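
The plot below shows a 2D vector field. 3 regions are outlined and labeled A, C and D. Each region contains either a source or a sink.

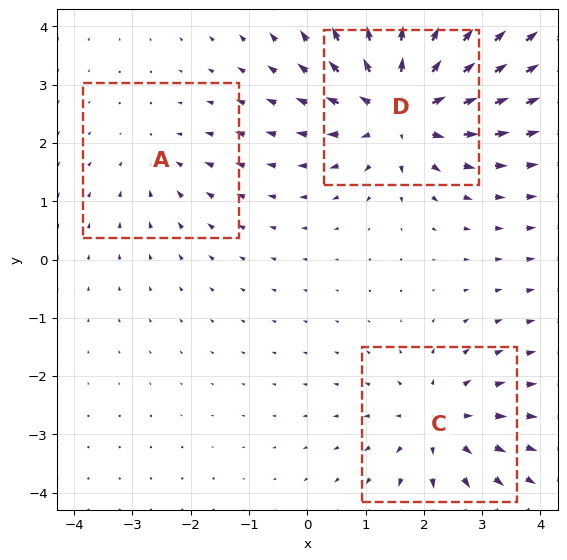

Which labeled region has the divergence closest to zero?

A

Divergence at each region's feature centre — A: about -2, C: about +3, D: about +5. Region A is closest to zero.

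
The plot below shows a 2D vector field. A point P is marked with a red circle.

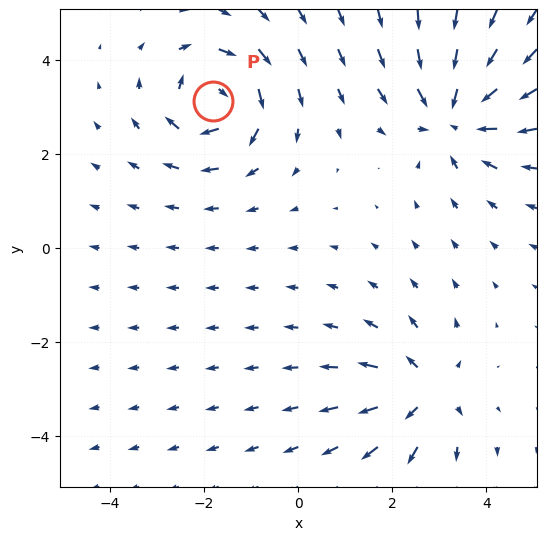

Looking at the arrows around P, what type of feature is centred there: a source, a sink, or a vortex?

vortex

At P (-1.8, 3.1) the arrows circulate clockwise. Divergence ≈0, curl about -6 — near-zero divergence with nonzero curl is a vortex.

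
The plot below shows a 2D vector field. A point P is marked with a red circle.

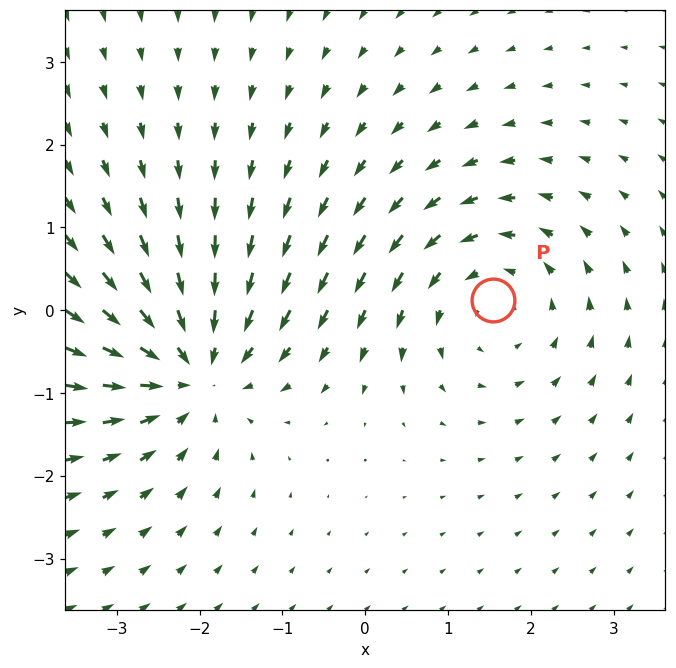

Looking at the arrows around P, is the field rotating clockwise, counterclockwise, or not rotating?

counterclockwise

Near P at (1.5, 0.1) the arrows circulate counterclockwise. The curl (z-component) there is about +4; positive curl means counterclockwise rotation.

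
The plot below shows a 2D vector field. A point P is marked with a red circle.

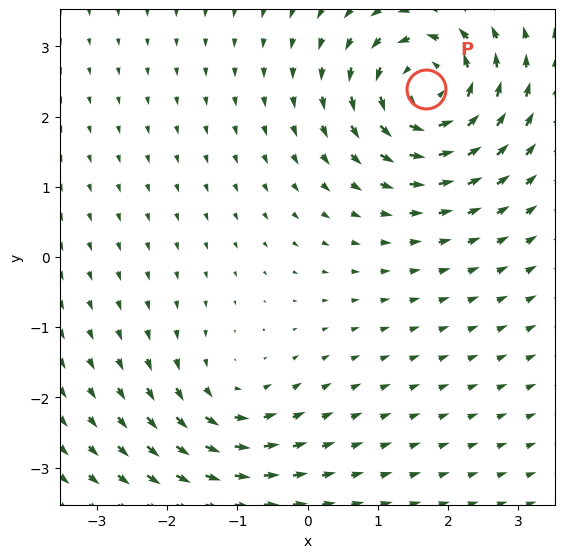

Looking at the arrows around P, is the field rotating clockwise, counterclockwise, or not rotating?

Near P at (1.7, 2.4) the arrows circulate counterclockwise. The curl (z-component) there is about +6; positive curl means counterclockwise rotation.

counterclockwise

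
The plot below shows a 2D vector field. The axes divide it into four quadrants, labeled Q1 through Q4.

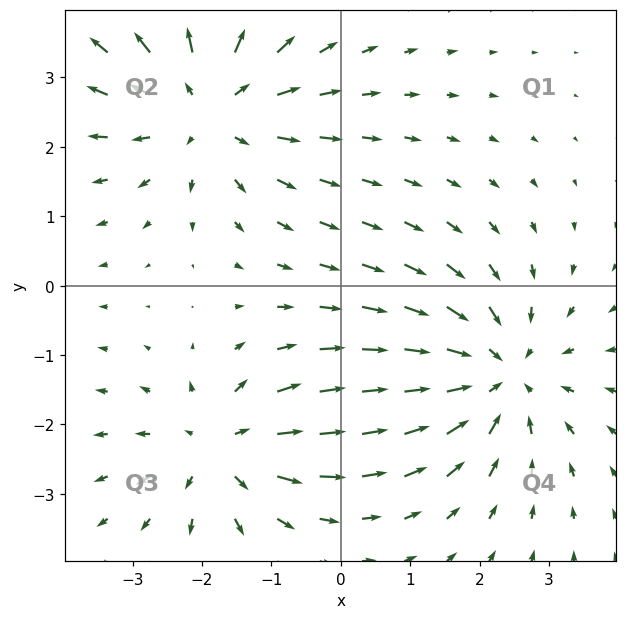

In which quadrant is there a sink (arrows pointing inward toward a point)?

Q4

The sink sits at approximately (2.3, -1.3), which lies in quadrant Q4. The divergence there is about -4, negative as expected for a sink.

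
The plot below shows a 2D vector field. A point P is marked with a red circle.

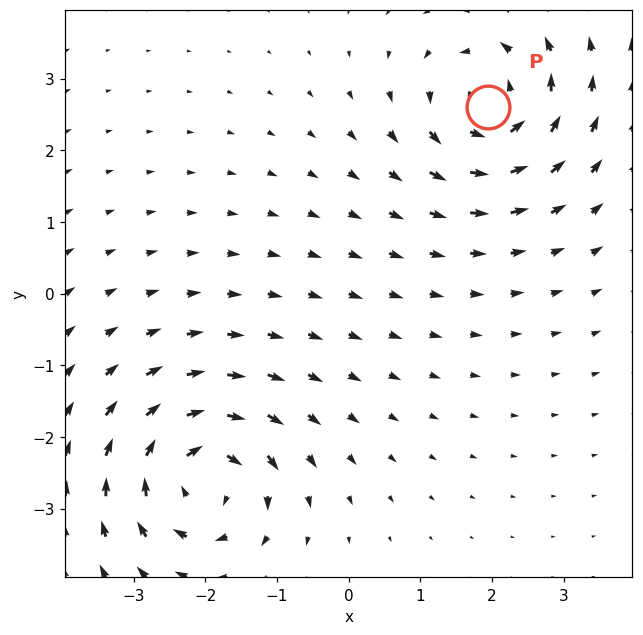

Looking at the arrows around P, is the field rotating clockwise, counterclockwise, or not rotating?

Near P at (1.9, 2.6) the arrows circulate counterclockwise. The curl (z-component) there is about +6; positive curl means counterclockwise rotation.

counterclockwise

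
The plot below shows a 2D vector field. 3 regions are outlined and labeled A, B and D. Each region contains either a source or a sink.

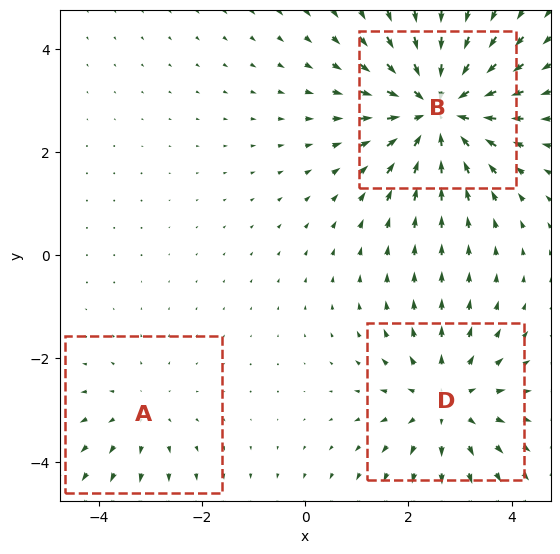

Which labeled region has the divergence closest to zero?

A

Divergence at each region's feature centre — A: about +2, B: about -5, D: about +3. Region A is closest to zero.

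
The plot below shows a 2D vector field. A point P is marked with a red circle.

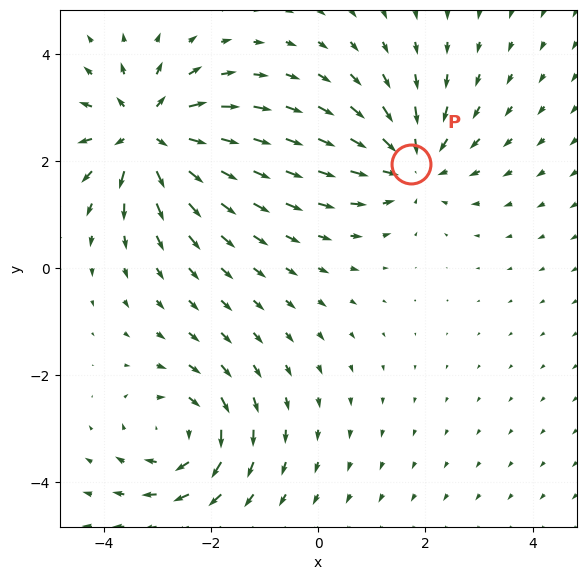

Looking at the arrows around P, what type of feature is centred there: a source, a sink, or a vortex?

sink

At P (1.7, 2.0) the arrows converge inward. Divergence about -3, curl ≈0 — negative divergence with near-zero curl is a sink.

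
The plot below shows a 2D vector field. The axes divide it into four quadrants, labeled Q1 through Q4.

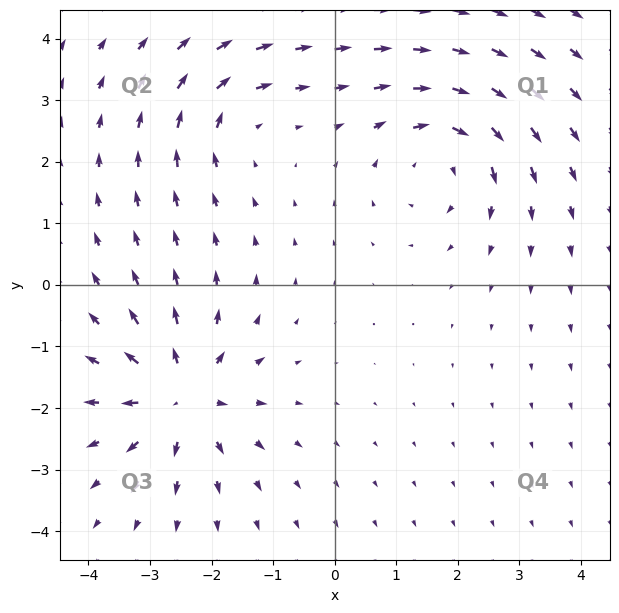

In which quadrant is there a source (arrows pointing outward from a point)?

Q3

The source sits at approximately (-2.5, -1.8), which lies in quadrant Q3. The divergence there is about +6, positive as expected for a source.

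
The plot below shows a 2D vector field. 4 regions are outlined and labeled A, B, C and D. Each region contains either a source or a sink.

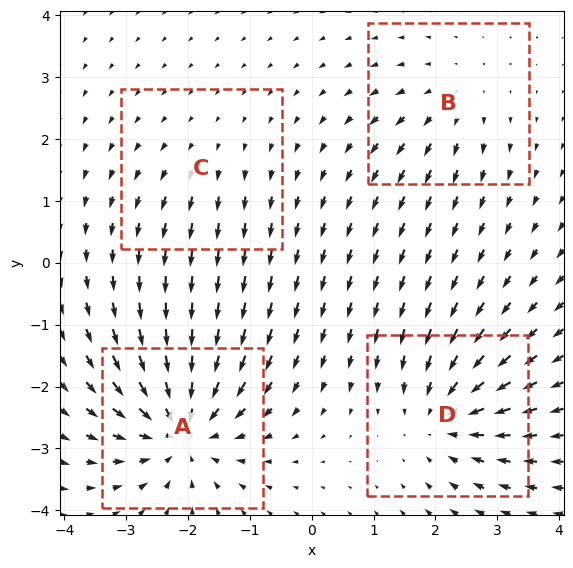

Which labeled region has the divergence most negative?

A

Divergence at each region's feature centre — A: about -8, B: about +3, C: about +2, D: about -6. Region A is most negative.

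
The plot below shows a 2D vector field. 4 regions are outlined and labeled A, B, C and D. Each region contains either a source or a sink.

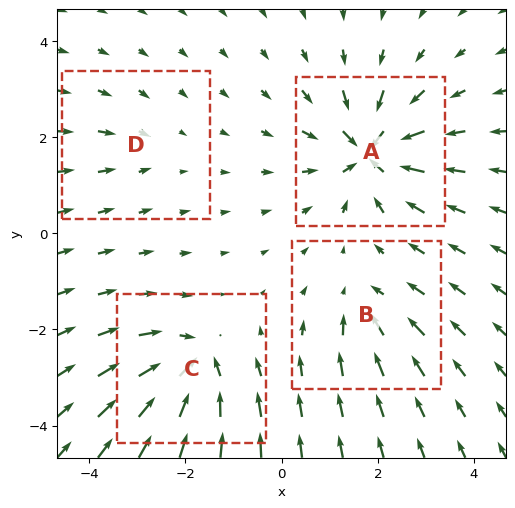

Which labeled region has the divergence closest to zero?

Divergence at each region's feature centre — A: about -8, B: about -4, C: about -7, D: about -2. Region D is closest to zero.

D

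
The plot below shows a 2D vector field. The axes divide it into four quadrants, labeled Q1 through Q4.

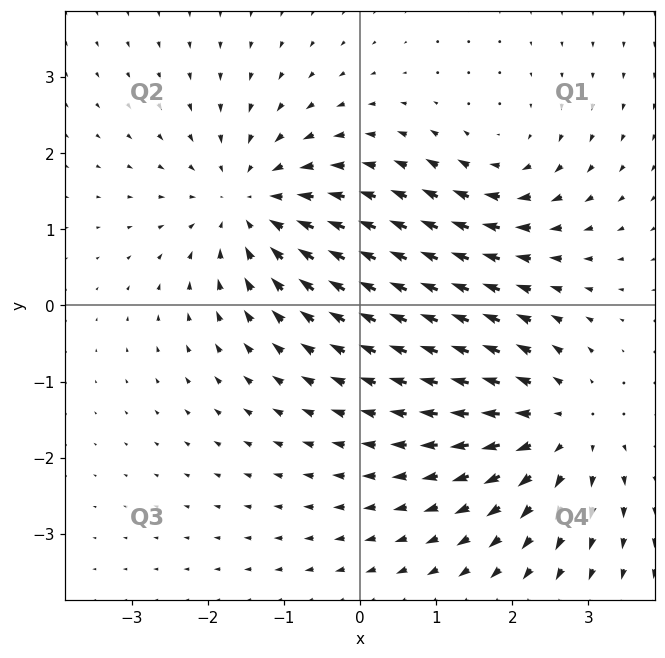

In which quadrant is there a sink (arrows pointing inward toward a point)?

Q2

The sink sits at approximately (-1.4, 1.3), which lies in quadrant Q2. The divergence there is about -4, negative as expected for a sink.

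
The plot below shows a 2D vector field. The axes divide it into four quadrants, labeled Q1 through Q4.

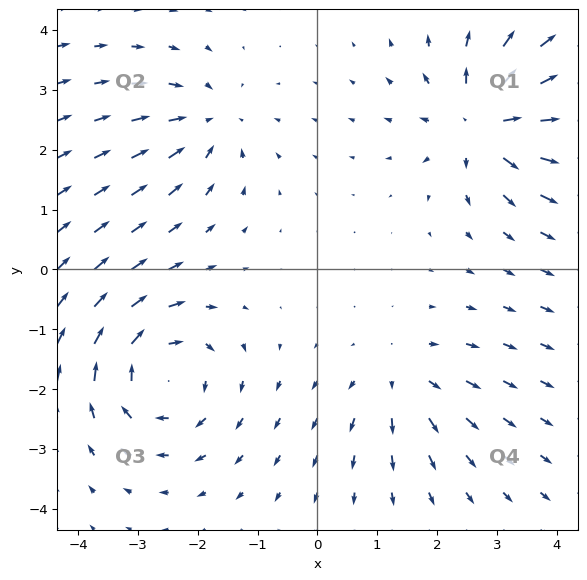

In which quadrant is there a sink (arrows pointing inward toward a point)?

The sink sits at approximately (-1.8, 2.5), which lies in quadrant Q2. The divergence there is about -3, negative as expected for a sink.

Q2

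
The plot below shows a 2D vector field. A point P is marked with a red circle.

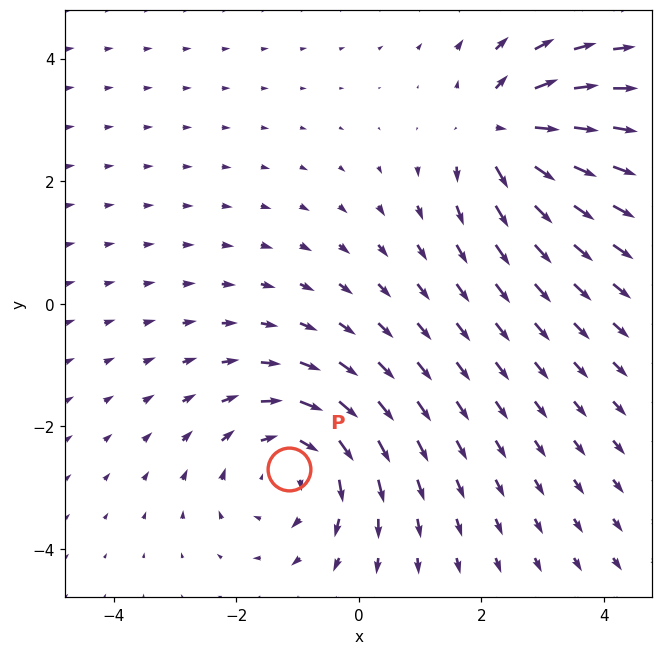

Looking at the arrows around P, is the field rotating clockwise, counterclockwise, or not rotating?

Near P at (-1.1, -2.7) the arrows circulate clockwise. The curl (z-component) there is about -4; negative curl means clockwise rotation.

clockwise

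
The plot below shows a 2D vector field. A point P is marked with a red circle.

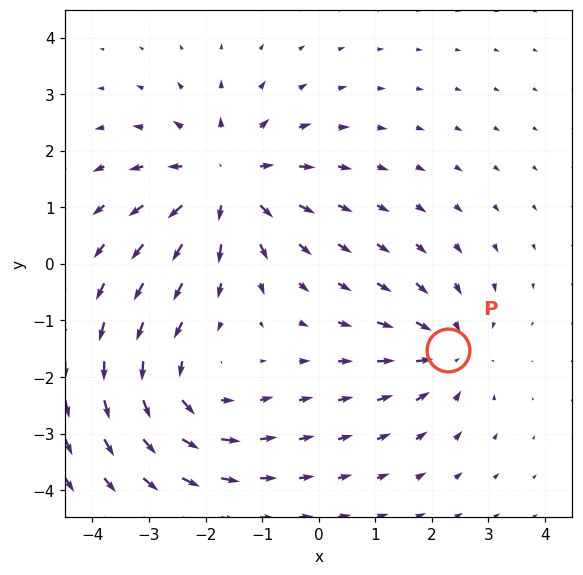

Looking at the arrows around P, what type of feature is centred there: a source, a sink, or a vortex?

sink

At P (2.3, -1.5) the arrows converge inward. Divergence about -3, curl ≈0 — negative divergence with near-zero curl is a sink.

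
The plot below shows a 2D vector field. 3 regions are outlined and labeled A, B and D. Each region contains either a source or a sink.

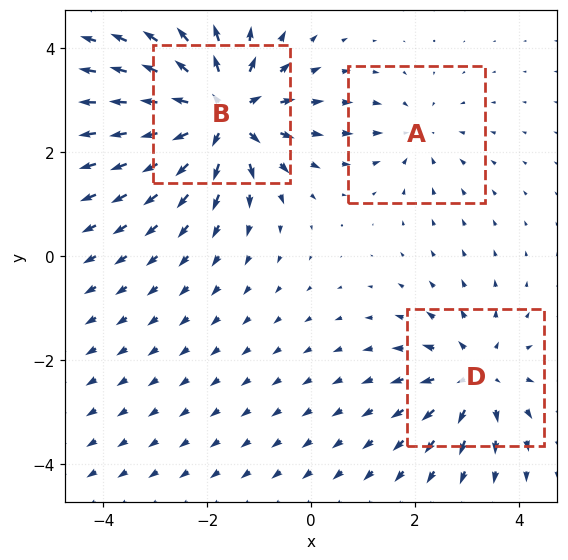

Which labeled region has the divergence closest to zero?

A

Divergence at each region's feature centre — A: about -2, B: about +6, D: about +3. Region A is closest to zero.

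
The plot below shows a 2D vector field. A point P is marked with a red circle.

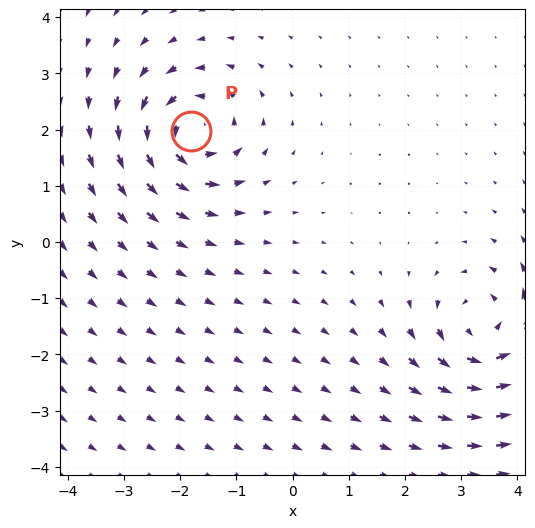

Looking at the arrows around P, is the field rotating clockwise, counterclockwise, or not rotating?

Near P at (-1.8, 2.0) the arrows circulate counterclockwise. The curl (z-component) there is about +7; positive curl means counterclockwise rotation.

counterclockwise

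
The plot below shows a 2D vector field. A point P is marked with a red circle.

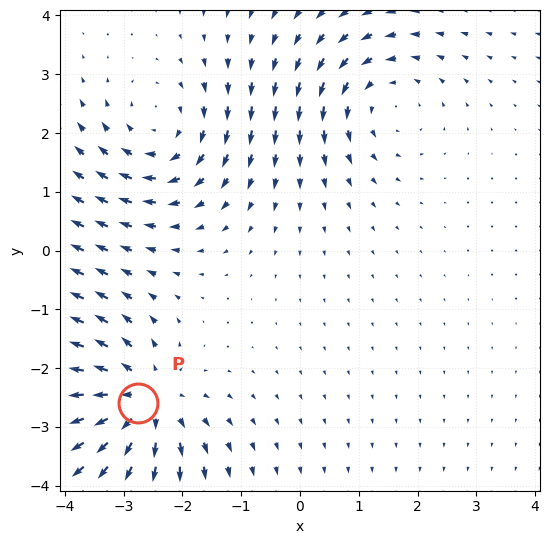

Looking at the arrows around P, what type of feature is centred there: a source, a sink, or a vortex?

At P (-2.8, -2.6) the arrows spread outward. Divergence about +5, curl ≈0 — positive divergence with near-zero curl is a source.

source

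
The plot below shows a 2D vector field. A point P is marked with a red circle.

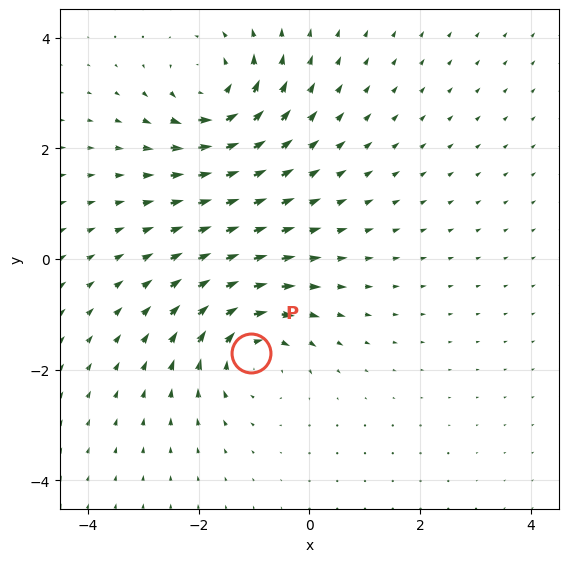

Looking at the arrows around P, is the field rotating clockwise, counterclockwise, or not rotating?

clockwise

Near P at (-1.1, -1.7) the arrows circulate clockwise. The curl (z-component) there is about -4; negative curl means clockwise rotation.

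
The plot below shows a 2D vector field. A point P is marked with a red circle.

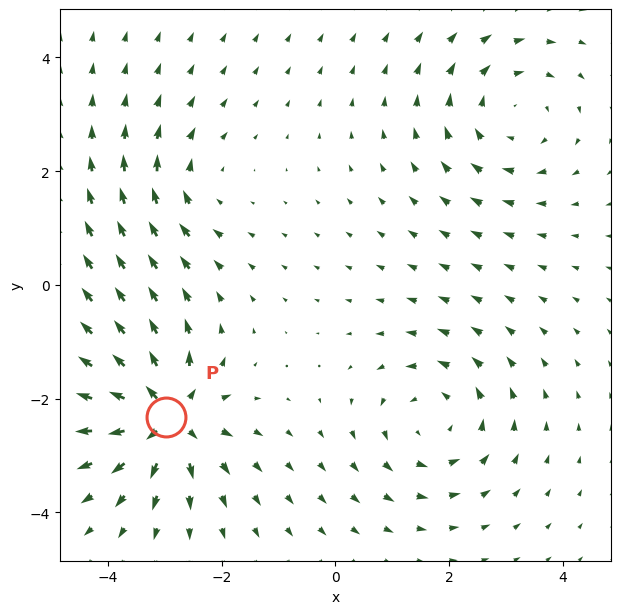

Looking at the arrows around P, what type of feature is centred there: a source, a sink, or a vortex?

At P (-3.0, -2.3) the arrows spread outward. Divergence about +7, curl ≈0 — positive divergence with near-zero curl is a source.

source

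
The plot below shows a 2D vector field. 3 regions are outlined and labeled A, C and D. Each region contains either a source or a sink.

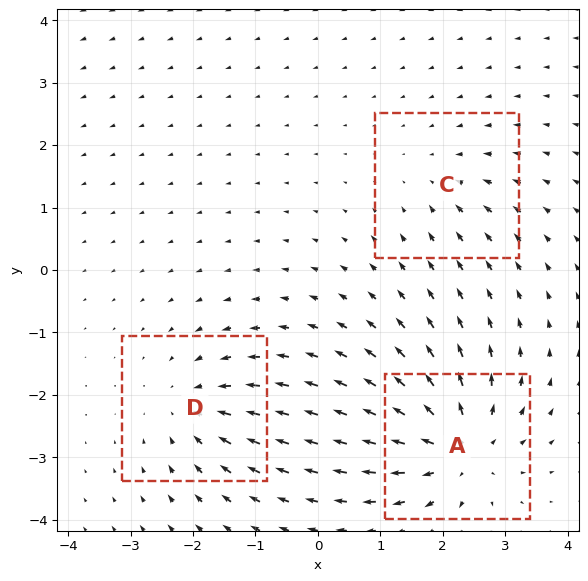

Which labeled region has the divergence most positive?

A

Divergence at each region's feature centre — A: about +6, C: about -2, D: about -4. Region A is most positive.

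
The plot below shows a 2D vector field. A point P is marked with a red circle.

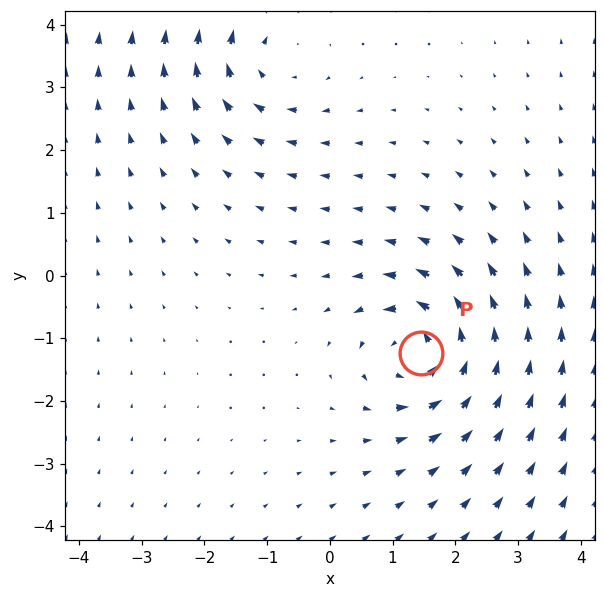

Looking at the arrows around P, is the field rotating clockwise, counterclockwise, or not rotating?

Near P at (1.5, -1.2) the arrows circulate counterclockwise. The curl (z-component) there is about +4; positive curl means counterclockwise rotation.

counterclockwise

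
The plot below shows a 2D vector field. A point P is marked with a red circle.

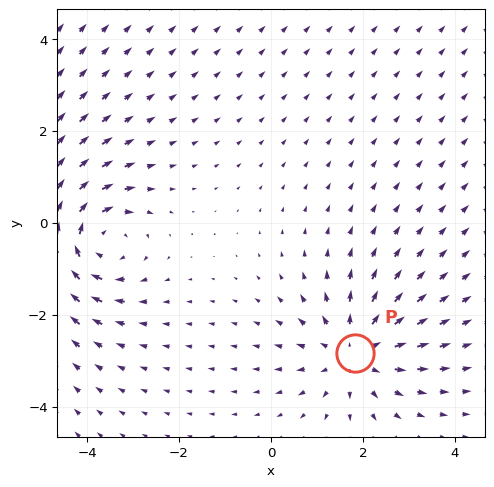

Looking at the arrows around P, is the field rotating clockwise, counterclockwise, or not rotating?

not rotating

Near P at (1.8, -2.8) the arrows show no circulation. The curl there is ≈0.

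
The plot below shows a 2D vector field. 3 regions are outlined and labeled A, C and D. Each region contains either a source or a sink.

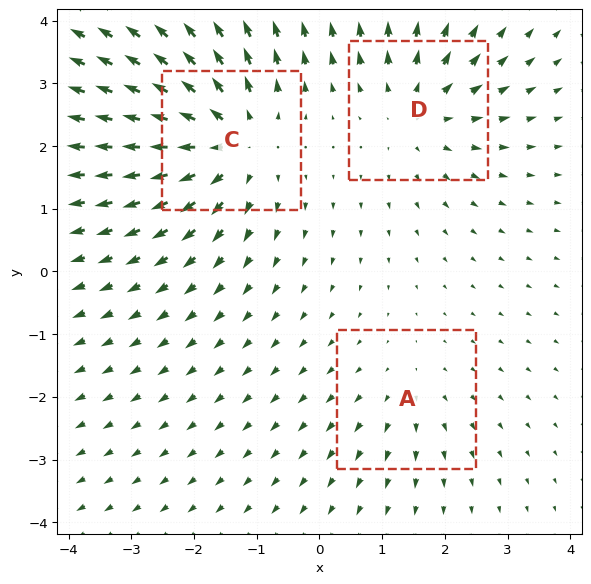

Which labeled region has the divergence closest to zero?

Divergence at each region's feature centre — A: about +2, C: about +5, D: about +3. Region A is closest to zero.

A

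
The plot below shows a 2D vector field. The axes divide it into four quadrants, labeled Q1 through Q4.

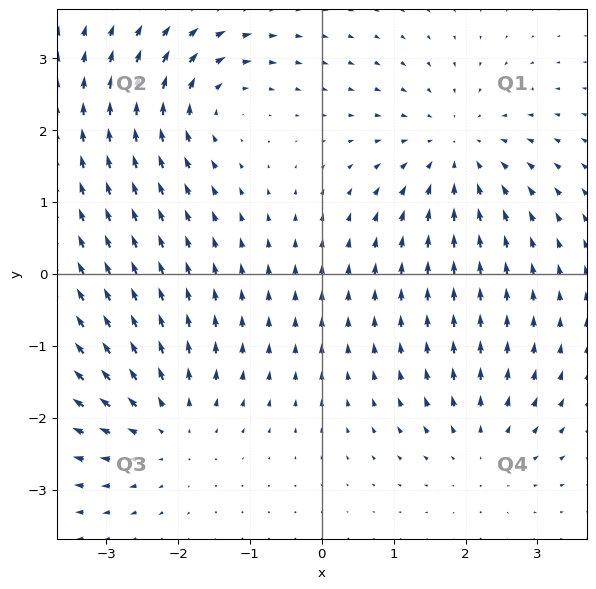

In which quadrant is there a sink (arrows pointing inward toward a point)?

The sink sits at approximately (1.9, 1.7), which lies in quadrant Q1. The divergence there is about -4, negative as expected for a sink.

Q1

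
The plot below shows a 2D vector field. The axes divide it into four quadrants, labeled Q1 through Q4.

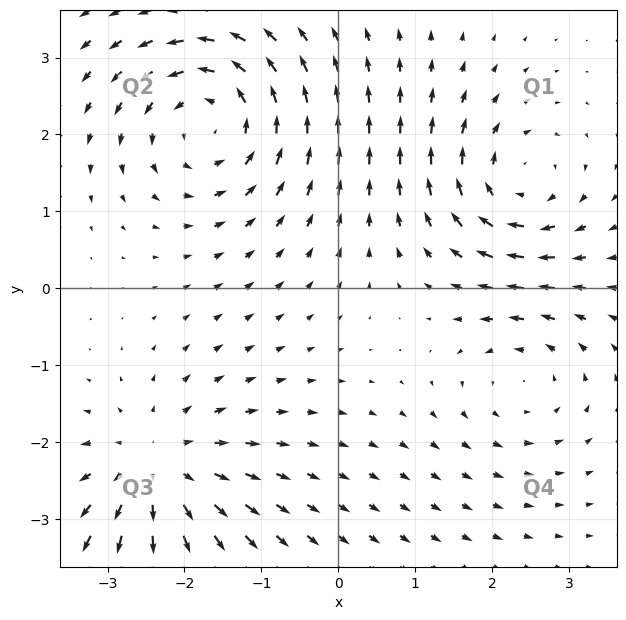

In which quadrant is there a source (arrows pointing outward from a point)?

Q3

The source sits at approximately (-2.4, -2.4), which lies in quadrant Q3. The divergence there is about +3, positive as expected for a source.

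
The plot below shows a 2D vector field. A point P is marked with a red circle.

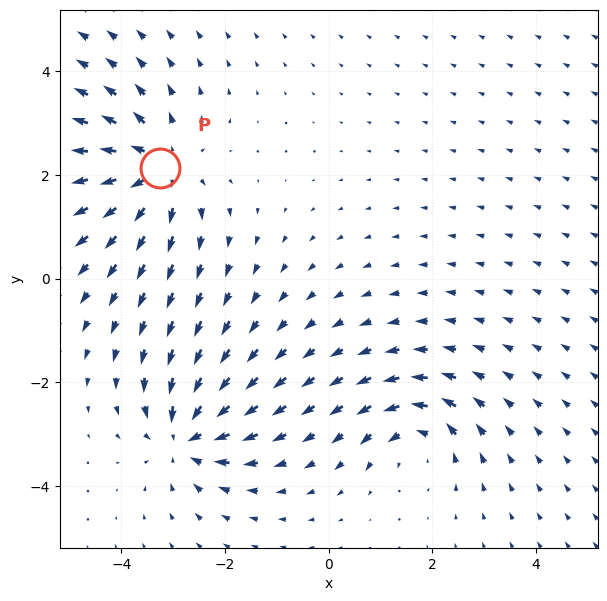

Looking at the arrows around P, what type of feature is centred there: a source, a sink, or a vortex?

source

At P (-3.3, 2.1) the arrows spread outward. Divergence about +5, curl ≈0 — positive divergence with near-zero curl is a source.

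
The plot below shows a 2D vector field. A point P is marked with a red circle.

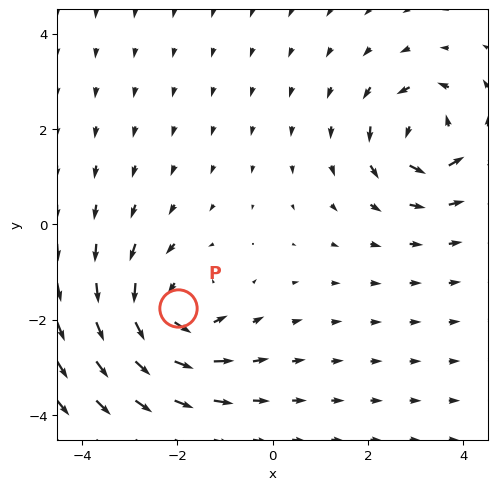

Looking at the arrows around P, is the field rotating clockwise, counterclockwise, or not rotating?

counterclockwise

Near P at (-2.0, -1.8) the arrows circulate counterclockwise. The curl (z-component) there is about +4; positive curl means counterclockwise rotation.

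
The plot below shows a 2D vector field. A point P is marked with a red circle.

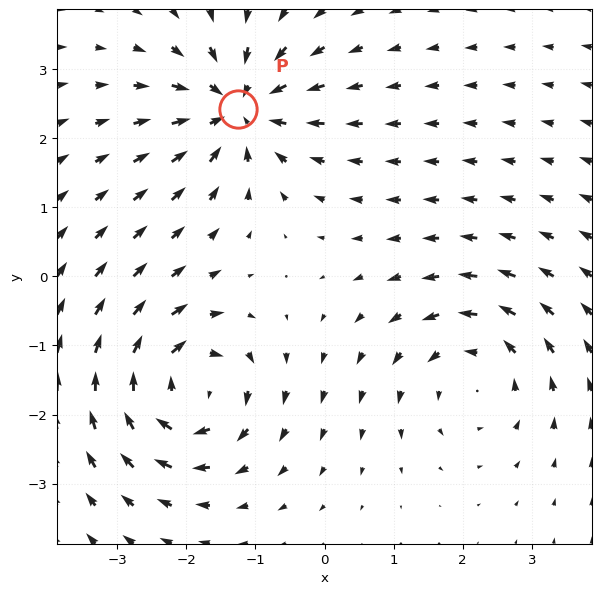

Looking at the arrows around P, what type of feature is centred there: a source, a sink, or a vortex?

At P (-1.2, 2.4) the arrows converge inward. Divergence about -6, curl ≈0 — negative divergence with near-zero curl is a sink.

sink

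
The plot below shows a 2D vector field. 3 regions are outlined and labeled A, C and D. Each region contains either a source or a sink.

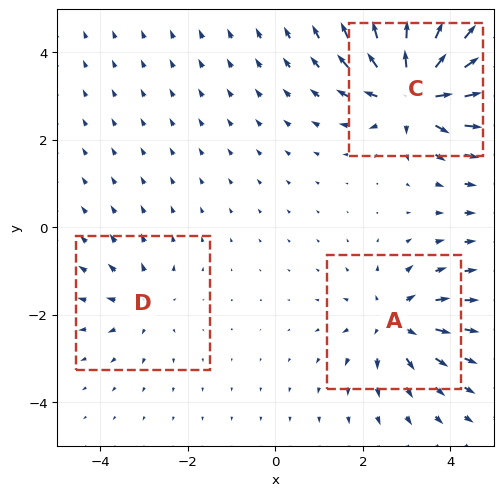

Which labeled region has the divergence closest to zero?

Divergence at each region's feature centre — A: about +4, C: about +6, D: about +2. Region D is closest to zero.

D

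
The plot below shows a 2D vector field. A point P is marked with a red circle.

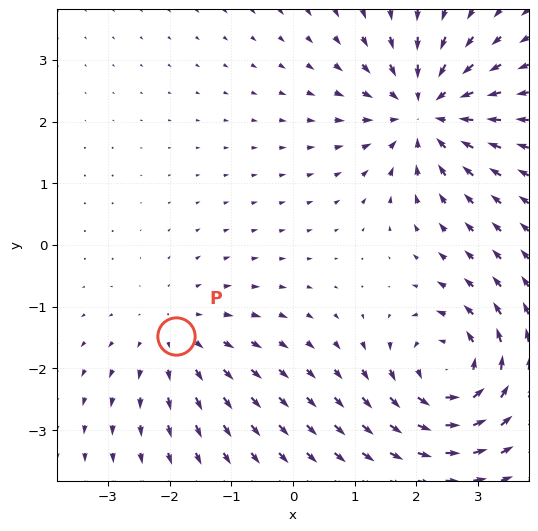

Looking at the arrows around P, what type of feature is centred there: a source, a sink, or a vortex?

At P (-1.9, -1.5) the arrows spread outward. Divergence about +3, curl ≈0 — positive divergence with near-zero curl is a source.

source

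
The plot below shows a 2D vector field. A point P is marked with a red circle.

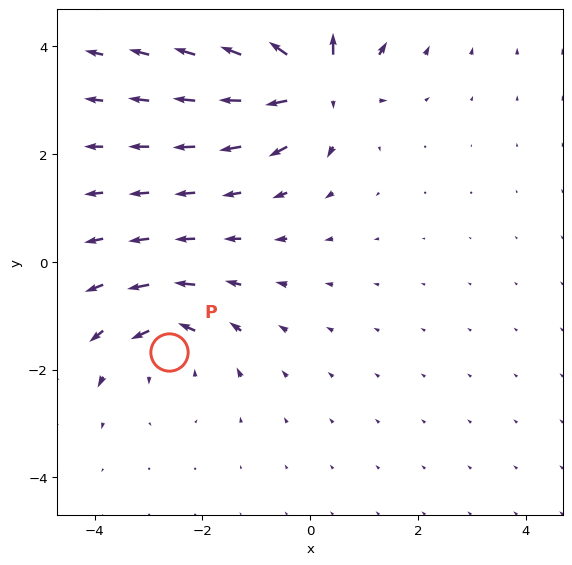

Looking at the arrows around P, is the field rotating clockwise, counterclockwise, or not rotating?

Near P at (-2.6, -1.7) the arrows circulate counterclockwise. The curl (z-component) there is about +4; positive curl means counterclockwise rotation.

counterclockwise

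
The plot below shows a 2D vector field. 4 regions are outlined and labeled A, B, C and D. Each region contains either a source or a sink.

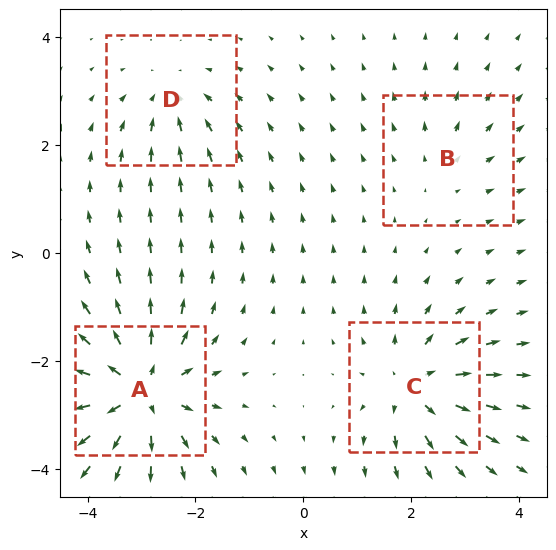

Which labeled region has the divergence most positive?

Divergence at each region's feature centre — A: about +9, B: about +2, C: about +6, D: about -4. Region A is most positive.

A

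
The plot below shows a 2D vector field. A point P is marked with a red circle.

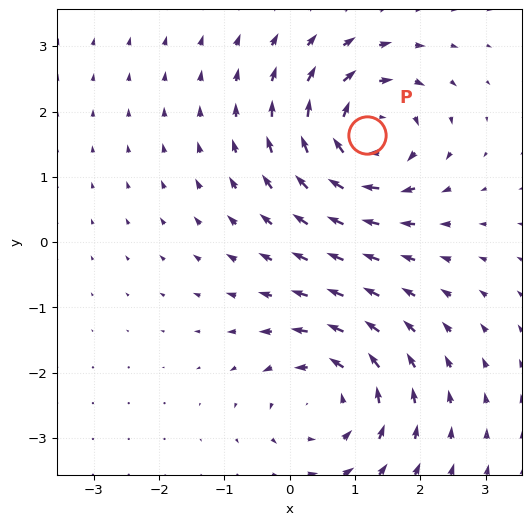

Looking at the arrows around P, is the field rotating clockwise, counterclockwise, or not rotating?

Near P at (1.2, 1.6) the arrows circulate clockwise. The curl (z-component) there is about -5; negative curl means clockwise rotation.

clockwise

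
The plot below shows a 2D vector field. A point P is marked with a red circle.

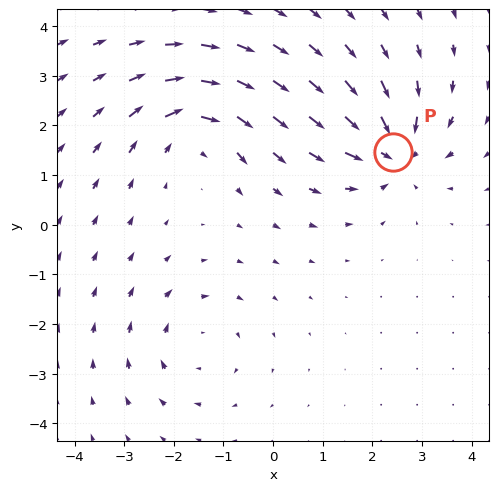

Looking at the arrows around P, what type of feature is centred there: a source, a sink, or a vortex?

sink

At P (2.4, 1.5) the arrows converge inward. Divergence about -5, curl ≈0 — negative divergence with near-zero curl is a sink.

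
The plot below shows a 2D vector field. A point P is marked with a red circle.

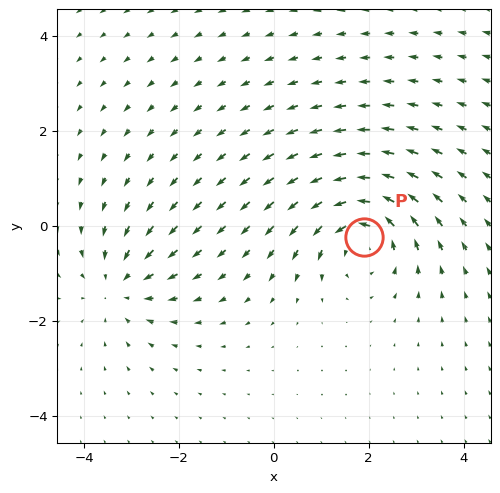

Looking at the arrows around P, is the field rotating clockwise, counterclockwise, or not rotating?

counterclockwise

Near P at (1.9, -0.2) the arrows circulate counterclockwise. The curl (z-component) there is about +5; positive curl means counterclockwise rotation.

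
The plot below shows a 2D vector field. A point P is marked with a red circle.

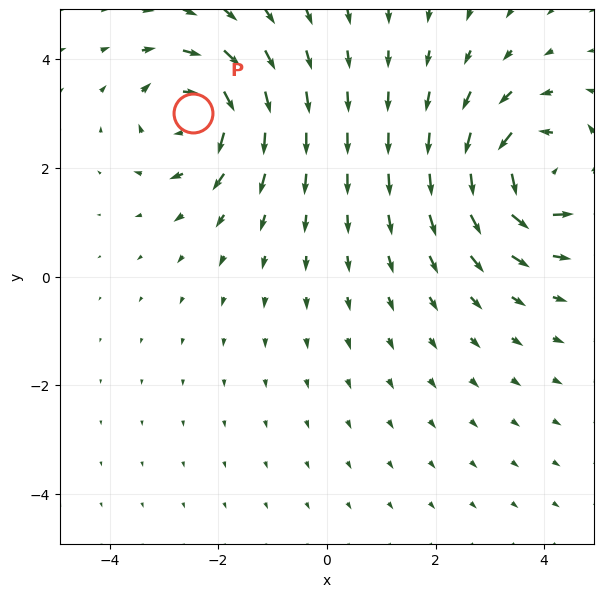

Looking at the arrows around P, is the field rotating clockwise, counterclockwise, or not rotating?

Near P at (-2.5, 3.0) the arrows circulate clockwise. The curl (z-component) there is about -4; negative curl means clockwise rotation.

clockwise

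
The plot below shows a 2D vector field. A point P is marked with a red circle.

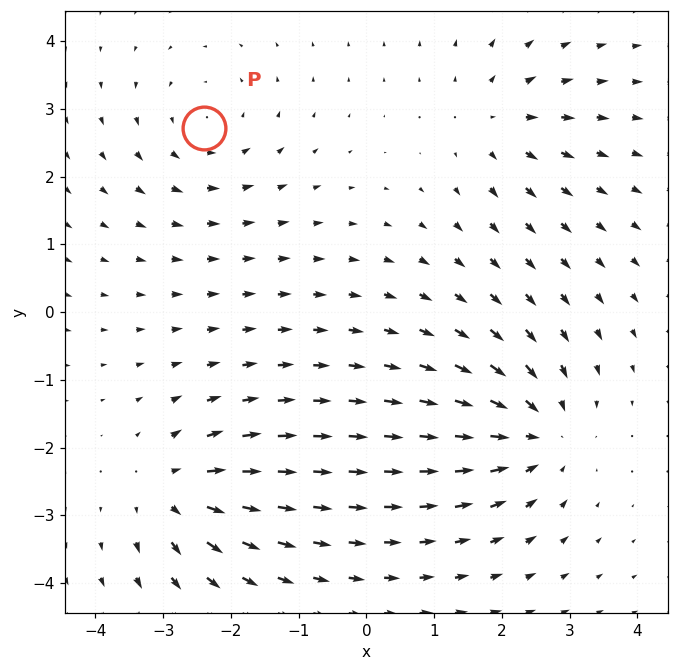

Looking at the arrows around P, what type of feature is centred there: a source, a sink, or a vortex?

At P (-2.4, 2.7) the arrows circulate counterclockwise. Divergence ≈0, curl about +3 — near-zero divergence with nonzero curl is a vortex.

vortex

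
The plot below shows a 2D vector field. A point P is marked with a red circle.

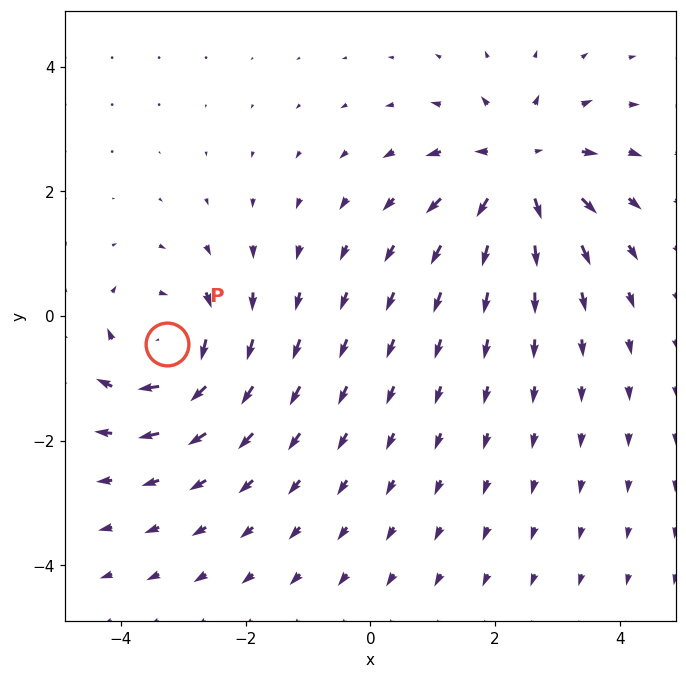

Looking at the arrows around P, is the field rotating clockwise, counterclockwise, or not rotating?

clockwise

Near P at (-3.3, -0.5) the arrows circulate clockwise. The curl (z-component) there is about -5; negative curl means clockwise rotation.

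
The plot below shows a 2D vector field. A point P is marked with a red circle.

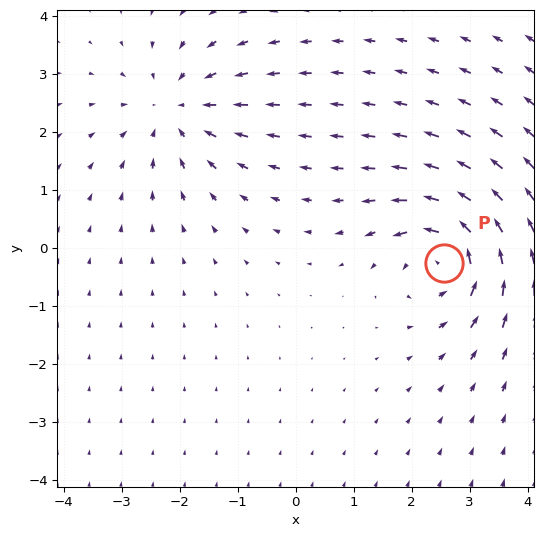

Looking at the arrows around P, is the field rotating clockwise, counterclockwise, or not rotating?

counterclockwise

Near P at (2.6, -0.2) the arrows circulate counterclockwise. The curl (z-component) there is about +7; positive curl means counterclockwise rotation.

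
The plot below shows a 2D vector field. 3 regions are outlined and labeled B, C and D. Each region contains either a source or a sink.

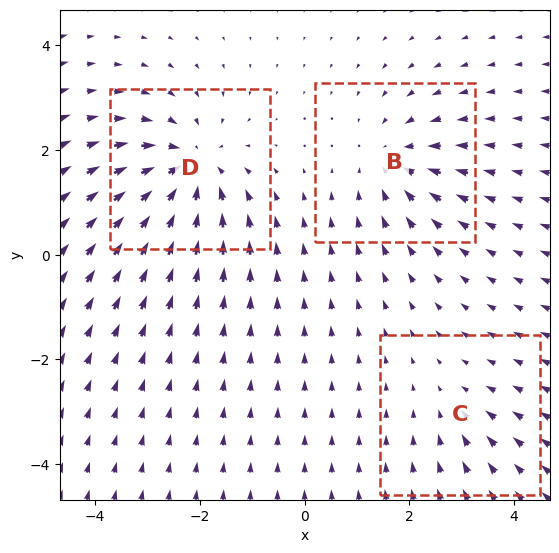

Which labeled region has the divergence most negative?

Divergence at each region's feature centre — B: about -3, C: about -2, D: about -5. Region D is most negative.

D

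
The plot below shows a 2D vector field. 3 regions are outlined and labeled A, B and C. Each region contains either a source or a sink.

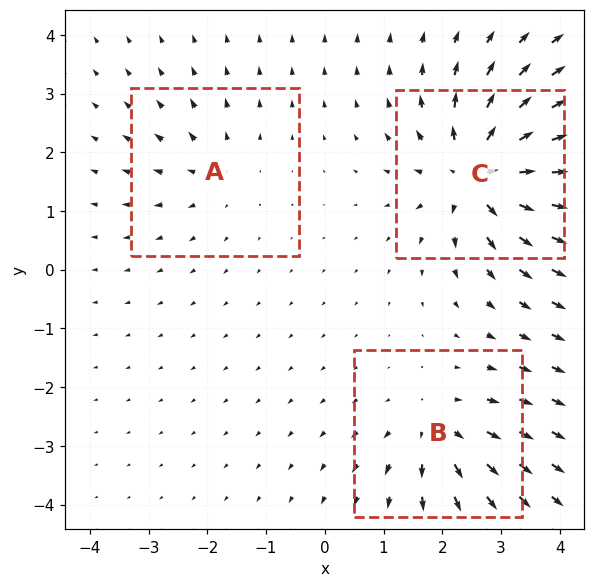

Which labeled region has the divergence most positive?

Divergence at each region's feature centre — A: about +2, B: about +4, C: about +6. Region C is most positive.

C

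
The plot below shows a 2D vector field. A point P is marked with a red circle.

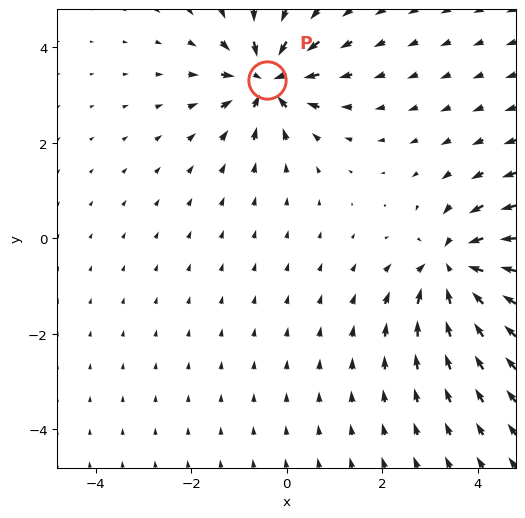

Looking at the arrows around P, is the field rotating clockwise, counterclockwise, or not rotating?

not rotating

Near P at (-0.4, 3.3) the arrows show no circulation. The curl there is ≈0.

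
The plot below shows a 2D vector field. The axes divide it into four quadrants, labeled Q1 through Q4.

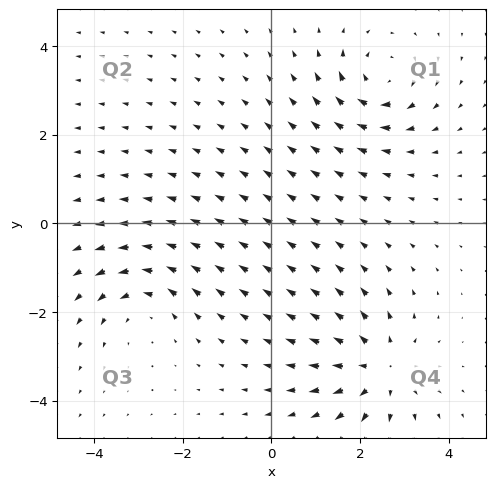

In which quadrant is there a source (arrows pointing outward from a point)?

The source sits at approximately (2.4, -3.3), which lies in quadrant Q4. The divergence there is about +5, positive as expected for a source.

Q4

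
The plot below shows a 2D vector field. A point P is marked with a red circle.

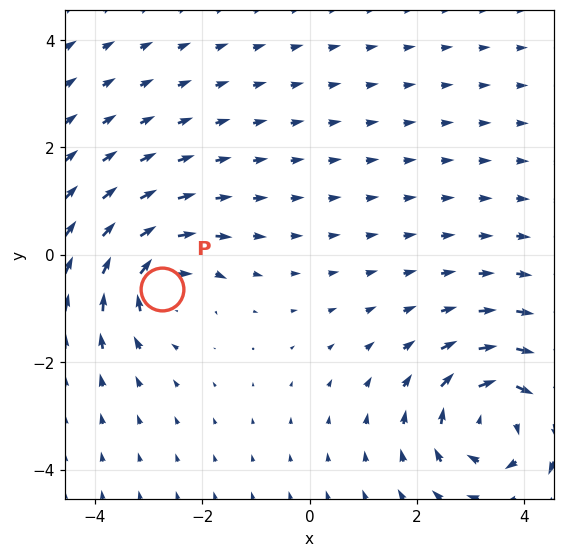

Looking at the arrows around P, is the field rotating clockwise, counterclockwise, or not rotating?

clockwise

Near P at (-2.8, -0.6) the arrows circulate clockwise. The curl (z-component) there is about -4; negative curl means clockwise rotation.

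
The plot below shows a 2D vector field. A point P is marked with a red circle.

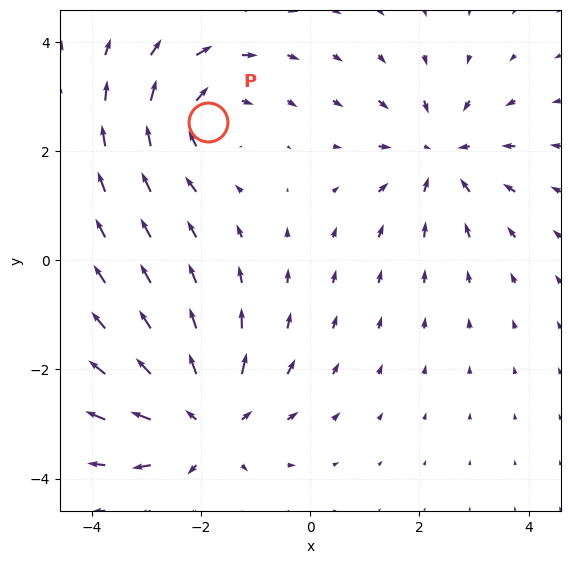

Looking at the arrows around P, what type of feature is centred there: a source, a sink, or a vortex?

vortex

At P (-1.9, 2.5) the arrows circulate clockwise. Divergence ≈0, curl about -3 — near-zero divergence with nonzero curl is a vortex.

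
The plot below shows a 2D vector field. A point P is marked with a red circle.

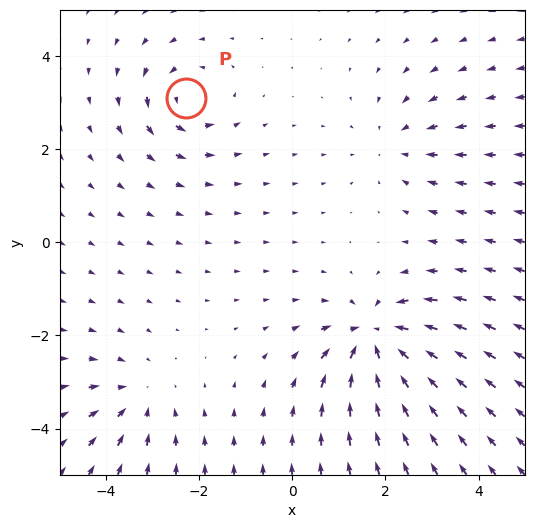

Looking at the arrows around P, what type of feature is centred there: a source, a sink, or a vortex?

At P (-2.3, 3.1) the arrows circulate counterclockwise. Divergence ≈0, curl about +4 — near-zero divergence with nonzero curl is a vortex.

vortex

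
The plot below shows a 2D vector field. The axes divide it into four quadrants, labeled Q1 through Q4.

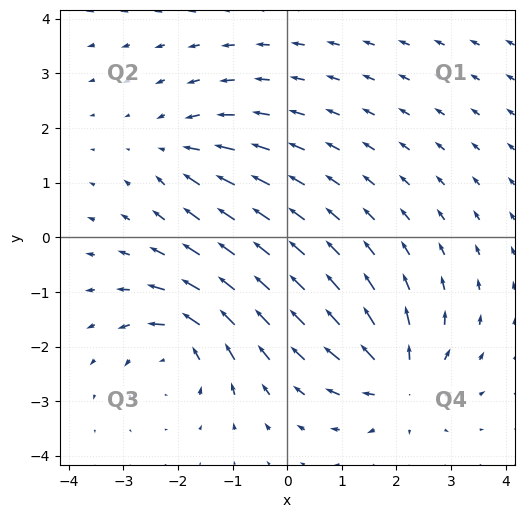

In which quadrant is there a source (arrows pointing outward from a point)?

Q4

The source sits at approximately (2.0, -2.6), which lies in quadrant Q4. The divergence there is about +6, positive as expected for a source.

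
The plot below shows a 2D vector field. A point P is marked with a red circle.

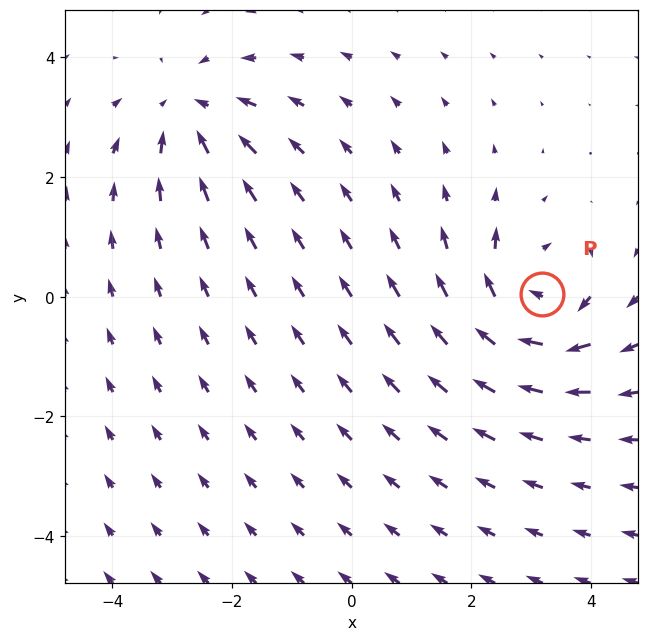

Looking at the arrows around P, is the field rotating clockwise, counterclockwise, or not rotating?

Near P at (3.2, 0.0) the arrows circulate clockwise. The curl (z-component) there is about -5; negative curl means clockwise rotation.

clockwise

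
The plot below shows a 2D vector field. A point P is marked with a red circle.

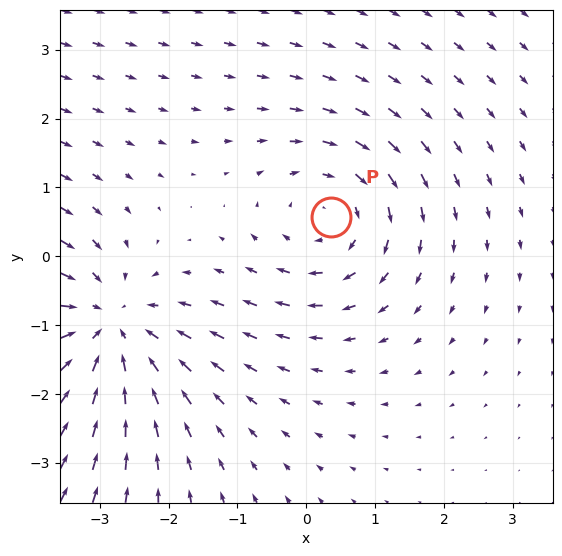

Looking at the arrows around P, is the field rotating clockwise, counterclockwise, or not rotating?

Near P at (0.4, 0.6) the arrows circulate clockwise. The curl (z-component) there is about -3; negative curl means clockwise rotation.

clockwise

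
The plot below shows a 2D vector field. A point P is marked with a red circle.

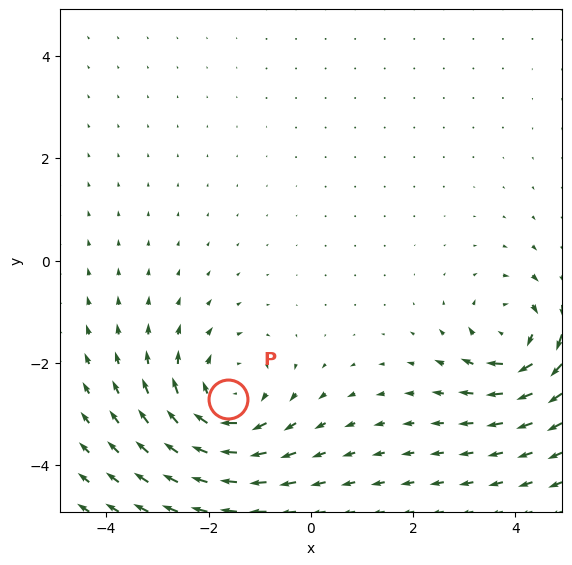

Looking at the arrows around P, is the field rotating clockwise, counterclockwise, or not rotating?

clockwise

Near P at (-1.6, -2.7) the arrows circulate clockwise. The curl (z-component) there is about -4; negative curl means clockwise rotation.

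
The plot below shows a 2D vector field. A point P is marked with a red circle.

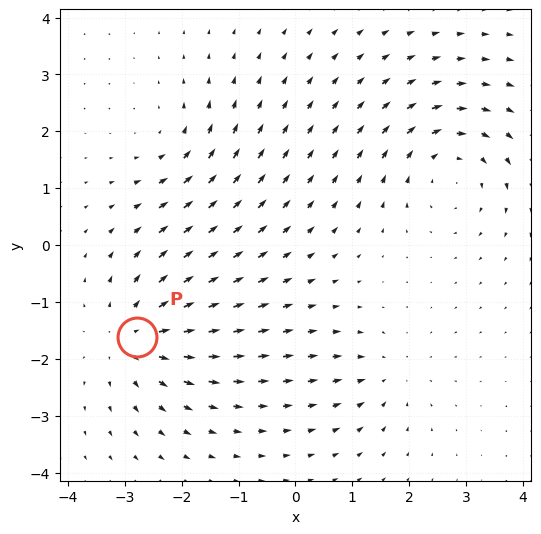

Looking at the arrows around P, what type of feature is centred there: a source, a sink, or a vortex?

source

At P (-2.8, -1.6) the arrows spread outward. Divergence about +5, curl ≈0 — positive divergence with near-zero curl is a source.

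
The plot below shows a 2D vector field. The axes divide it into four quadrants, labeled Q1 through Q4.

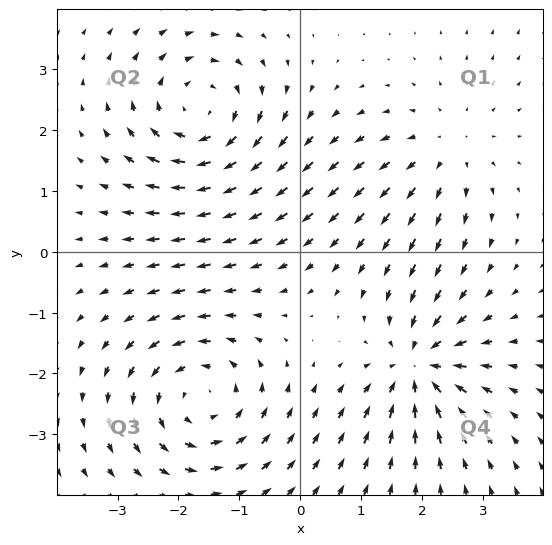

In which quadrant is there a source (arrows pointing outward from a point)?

The source sits at approximately (2.4, 1.7), which lies in quadrant Q1. The divergence there is about +2, positive as expected for a source.

Q1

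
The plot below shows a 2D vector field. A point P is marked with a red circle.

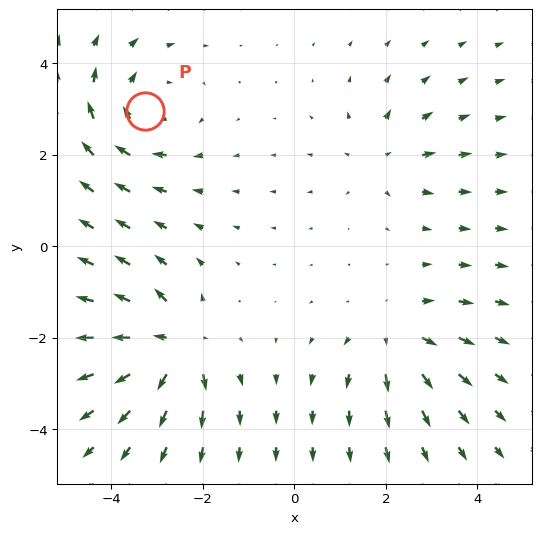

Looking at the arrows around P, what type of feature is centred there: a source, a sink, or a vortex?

At P (-3.3, 3.0) the arrows circulate clockwise. Divergence ≈0, curl about -4 — near-zero divergence with nonzero curl is a vortex.

vortex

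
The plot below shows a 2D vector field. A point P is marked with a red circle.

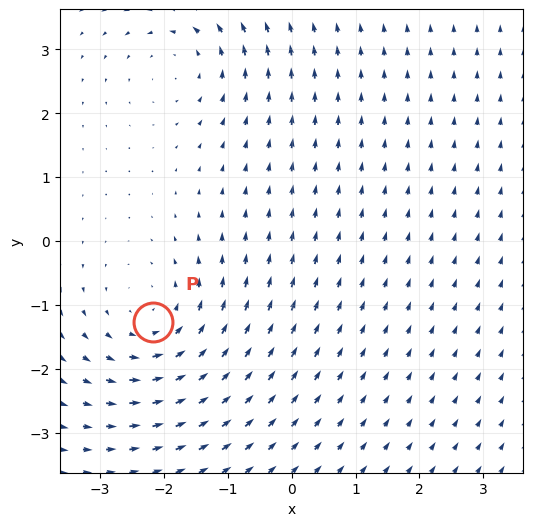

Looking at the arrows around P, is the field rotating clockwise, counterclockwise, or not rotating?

counterclockwise

Near P at (-2.2, -1.3) the arrows circulate counterclockwise. The curl (z-component) there is about +4; positive curl means counterclockwise rotation.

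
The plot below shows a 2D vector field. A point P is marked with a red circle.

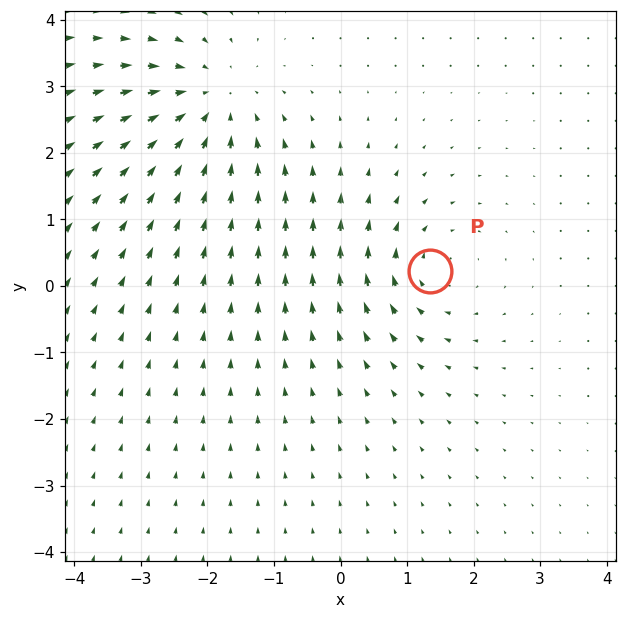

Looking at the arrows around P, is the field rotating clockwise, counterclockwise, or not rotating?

clockwise

Near P at (1.3, 0.2) the arrows circulate clockwise. The curl (z-component) there is about -3; negative curl means clockwise rotation.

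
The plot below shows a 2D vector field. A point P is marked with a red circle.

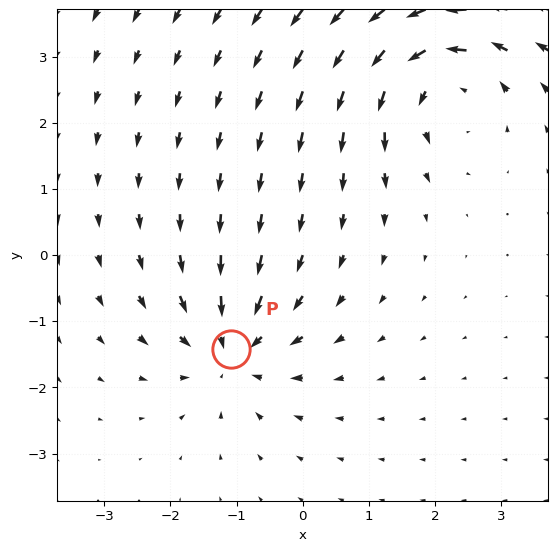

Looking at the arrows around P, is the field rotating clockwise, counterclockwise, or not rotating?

Near P at (-1.1, -1.4) the arrows show no circulation. The curl there is ≈0.

not rotating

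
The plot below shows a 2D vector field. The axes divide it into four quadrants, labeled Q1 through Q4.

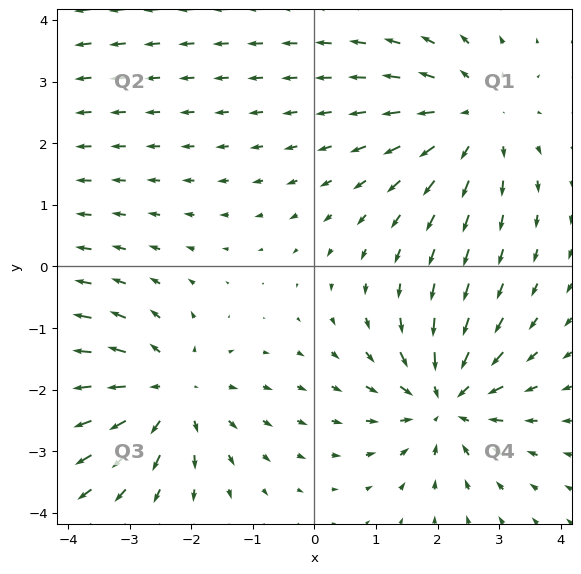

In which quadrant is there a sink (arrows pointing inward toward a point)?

The sink sits at approximately (2.1, -2.2), which lies in quadrant Q4. The divergence there is about -4, negative as expected for a sink.

Q4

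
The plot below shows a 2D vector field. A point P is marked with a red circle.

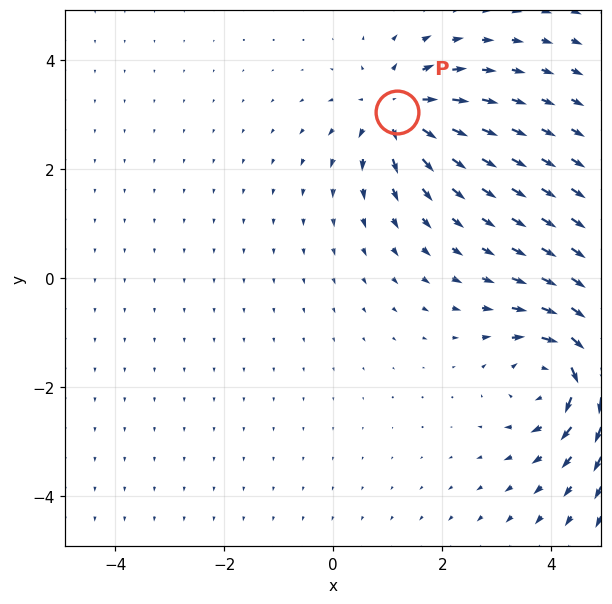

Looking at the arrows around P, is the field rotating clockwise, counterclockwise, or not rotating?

Near P at (1.2, 3.1) the arrows show no circulation. The curl there is ≈0.

not rotating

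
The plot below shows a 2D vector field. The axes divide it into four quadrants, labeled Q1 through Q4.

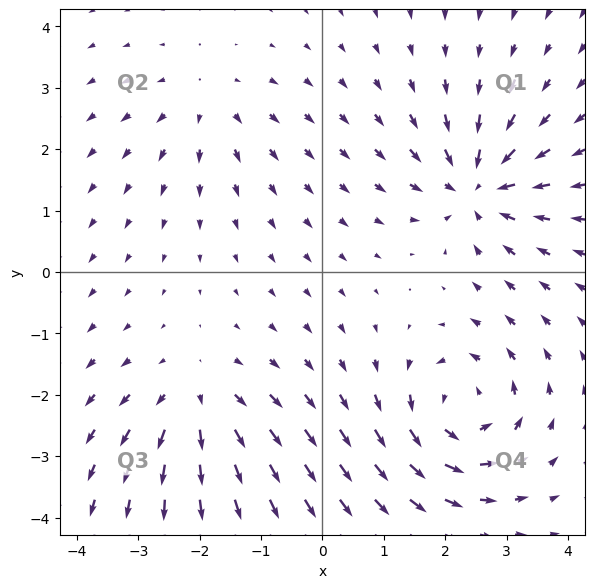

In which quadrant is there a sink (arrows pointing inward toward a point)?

Q1

The sink sits at approximately (2.5, 1.4), which lies in quadrant Q1. The divergence there is about -6, negative as expected for a sink.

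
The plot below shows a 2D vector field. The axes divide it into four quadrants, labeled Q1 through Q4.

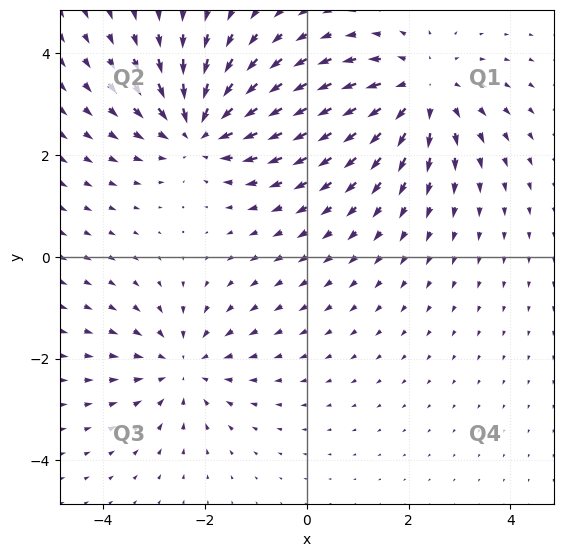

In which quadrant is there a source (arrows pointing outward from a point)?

Q1

The source sits at approximately (2.2, 3.2), which lies in quadrant Q1. The divergence there is about +4, positive as expected for a source.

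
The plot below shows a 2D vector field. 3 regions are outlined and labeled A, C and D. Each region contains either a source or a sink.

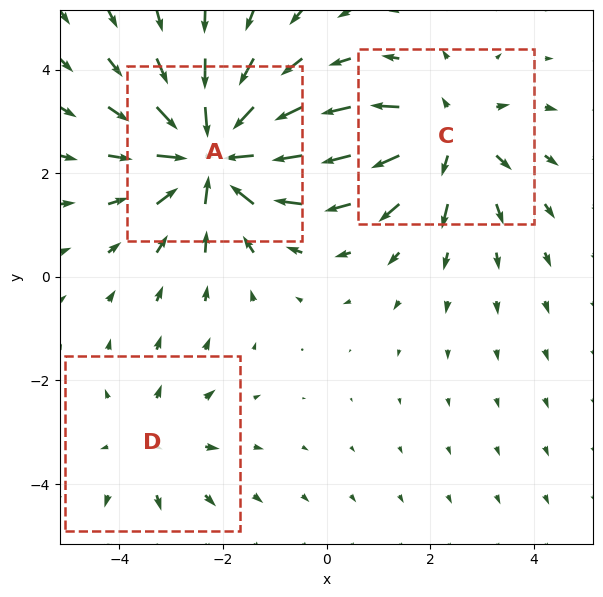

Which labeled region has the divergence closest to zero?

D

Divergence at each region's feature centre — A: about -5, C: about +3, D: about +2. Region D is closest to zero.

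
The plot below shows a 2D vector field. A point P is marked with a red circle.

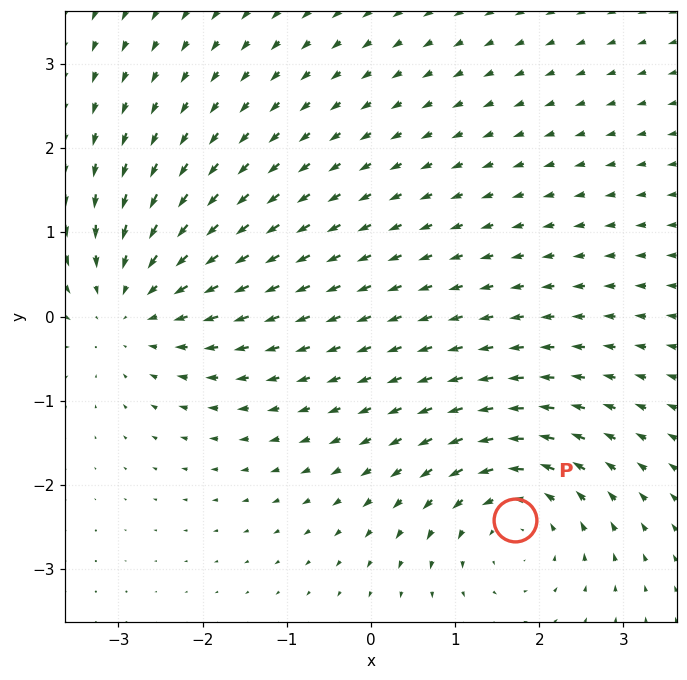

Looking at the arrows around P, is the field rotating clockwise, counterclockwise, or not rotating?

counterclockwise

Near P at (1.7, -2.4) the arrows circulate counterclockwise. The curl (z-component) there is about +3; positive curl means counterclockwise rotation.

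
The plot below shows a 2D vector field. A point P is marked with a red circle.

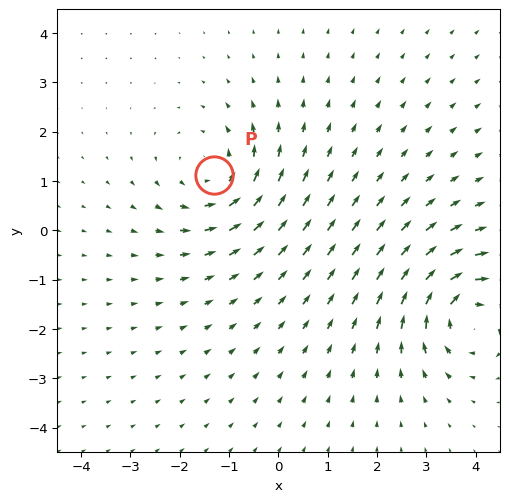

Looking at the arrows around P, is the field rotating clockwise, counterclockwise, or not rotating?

Near P at (-1.3, 1.1) the arrows circulate counterclockwise. The curl (z-component) there is about +4; positive curl means counterclockwise rotation.

counterclockwise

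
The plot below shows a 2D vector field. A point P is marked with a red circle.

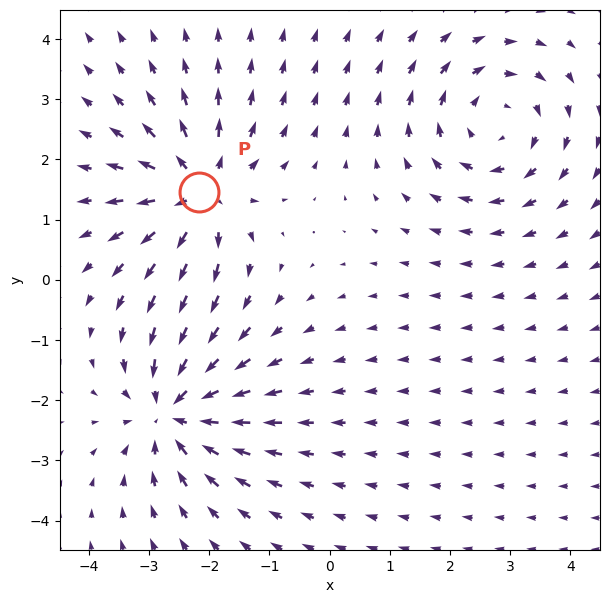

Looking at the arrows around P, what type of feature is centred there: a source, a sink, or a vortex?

source

At P (-2.2, 1.5) the arrows spread outward. Divergence about +5, curl ≈0 — positive divergence with near-zero curl is a source.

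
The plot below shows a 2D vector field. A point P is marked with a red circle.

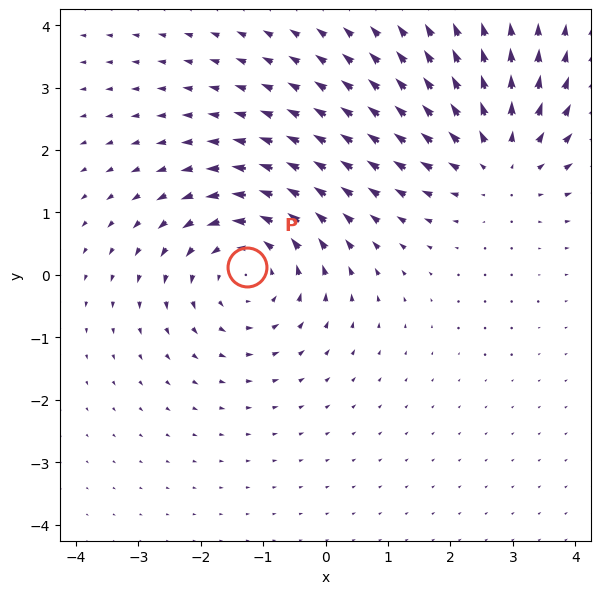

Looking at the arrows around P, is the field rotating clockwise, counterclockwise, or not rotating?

Near P at (-1.3, 0.1) the arrows circulate counterclockwise. The curl (z-component) there is about +4; positive curl means counterclockwise rotation.

counterclockwise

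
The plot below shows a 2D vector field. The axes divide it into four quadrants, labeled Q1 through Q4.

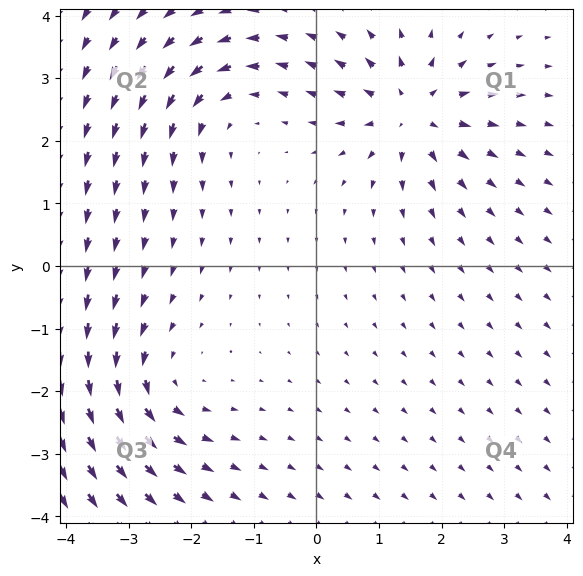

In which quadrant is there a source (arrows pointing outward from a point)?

The source sits at approximately (1.5, 2.4), which lies in quadrant Q1. The divergence there is about +4, positive as expected for a source.

Q1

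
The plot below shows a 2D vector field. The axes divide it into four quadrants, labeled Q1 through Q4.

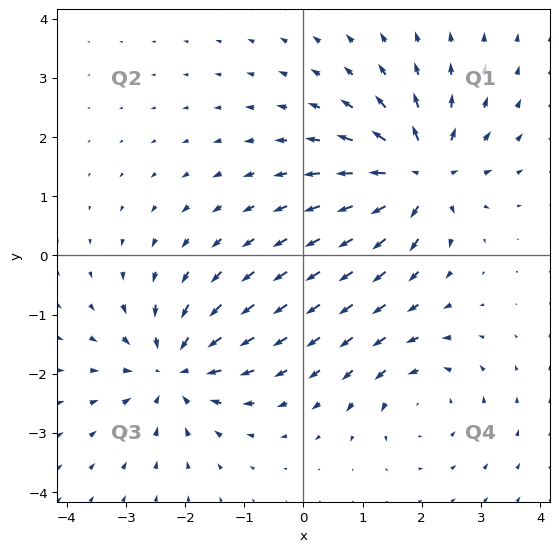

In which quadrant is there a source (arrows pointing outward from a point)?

Q1

The source sits at approximately (2.0, 1.4), which lies in quadrant Q1. The divergence there is about +6, positive as expected for a source.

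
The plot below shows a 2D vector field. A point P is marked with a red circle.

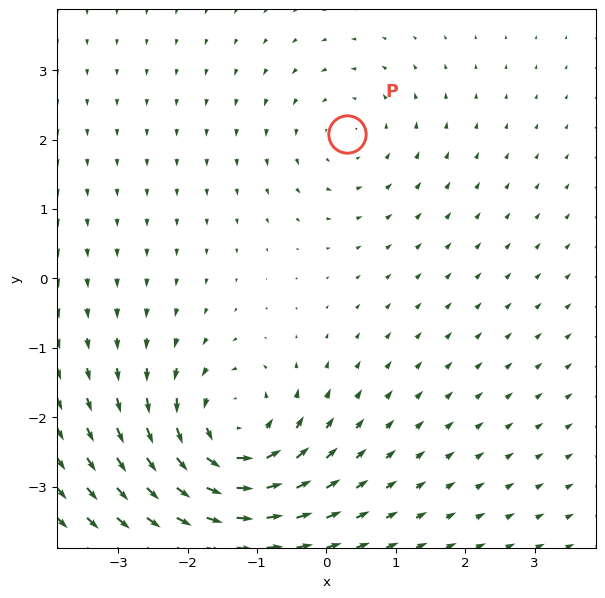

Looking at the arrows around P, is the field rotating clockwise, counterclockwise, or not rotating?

counterclockwise

Near P at (0.3, 2.1) the arrows circulate counterclockwise. The curl (z-component) there is about +2; positive curl means counterclockwise rotation.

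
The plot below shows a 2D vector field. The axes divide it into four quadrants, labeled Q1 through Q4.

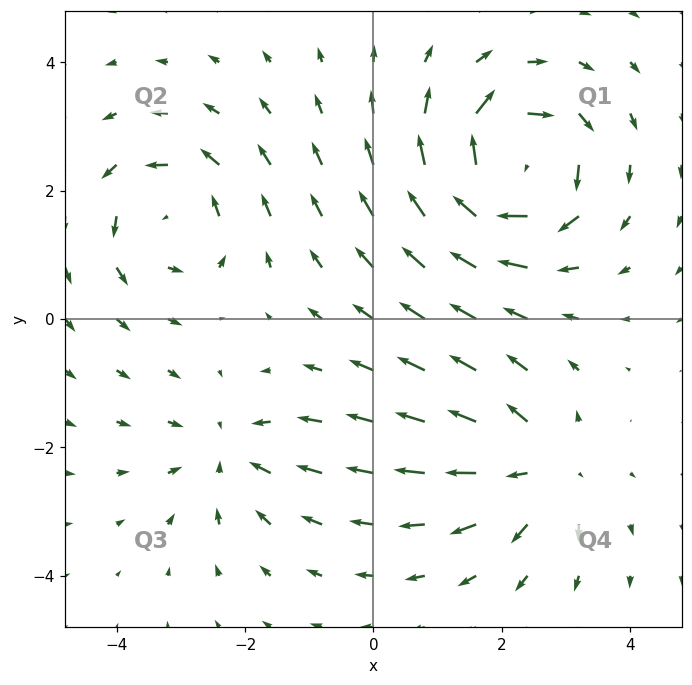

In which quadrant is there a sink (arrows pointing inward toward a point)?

Q3

The sink sits at approximately (-2.3, -2.1), which lies in quadrant Q3. The divergence there is about -3, negative as expected for a sink.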